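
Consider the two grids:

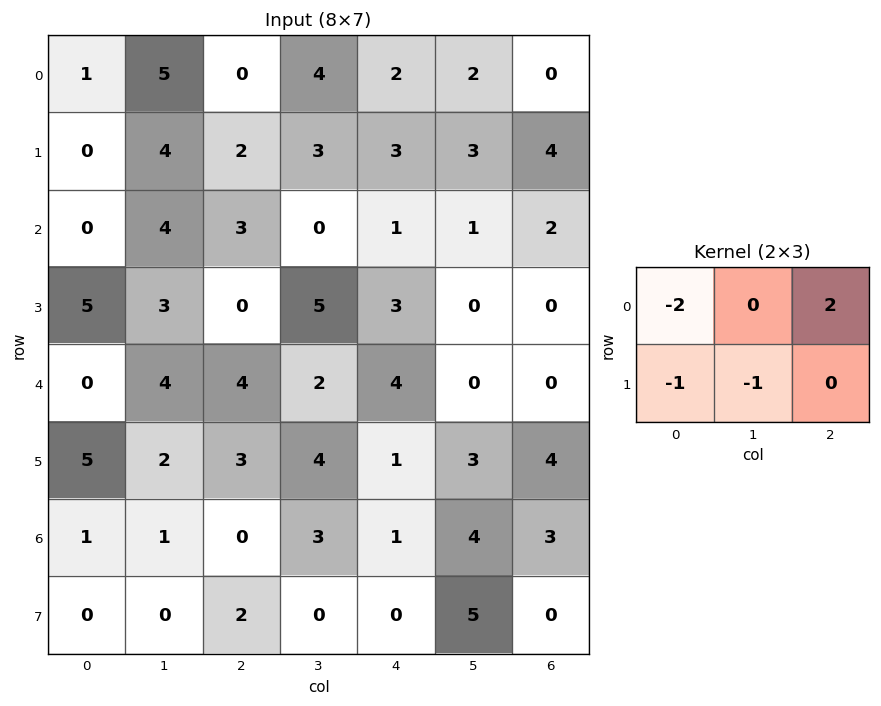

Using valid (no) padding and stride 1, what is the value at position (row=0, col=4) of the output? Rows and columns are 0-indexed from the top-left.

The receptive field on the input at this output position is [2 2 0 / 3 3 4]. Elementwise product with the kernel and sum: 2·-2 + 0·2 + 3·-1 + 3·-1.

-10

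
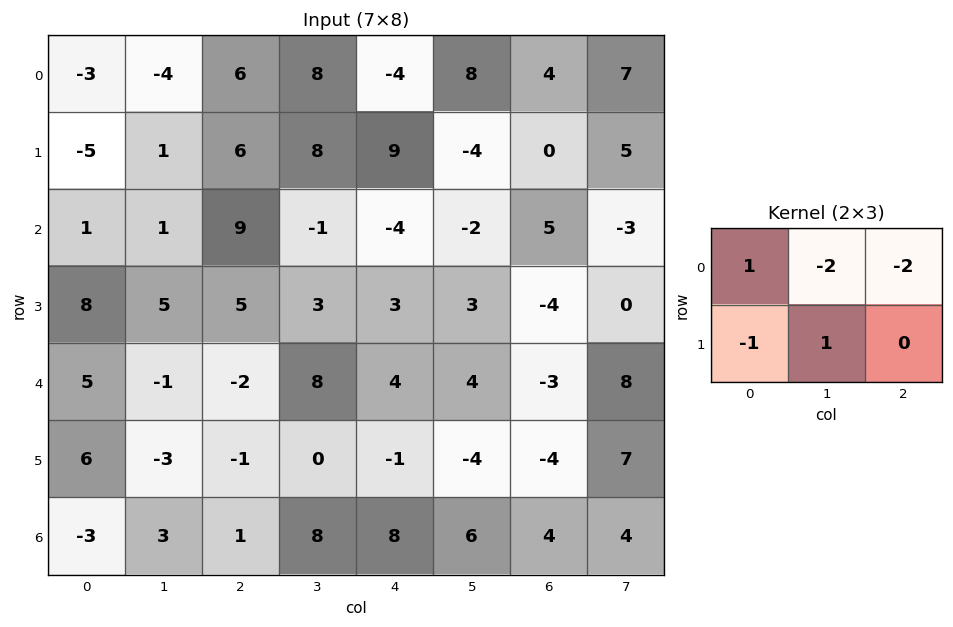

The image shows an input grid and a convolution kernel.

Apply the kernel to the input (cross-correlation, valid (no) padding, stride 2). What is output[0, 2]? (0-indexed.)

The receptive field on the input at this output position is [-4 8 4 / 9 -4 0]. Elementwise product with the kernel and sum: -4·1 + 8·-2 + 4·-2 + 9·-1 + -4·1.

-41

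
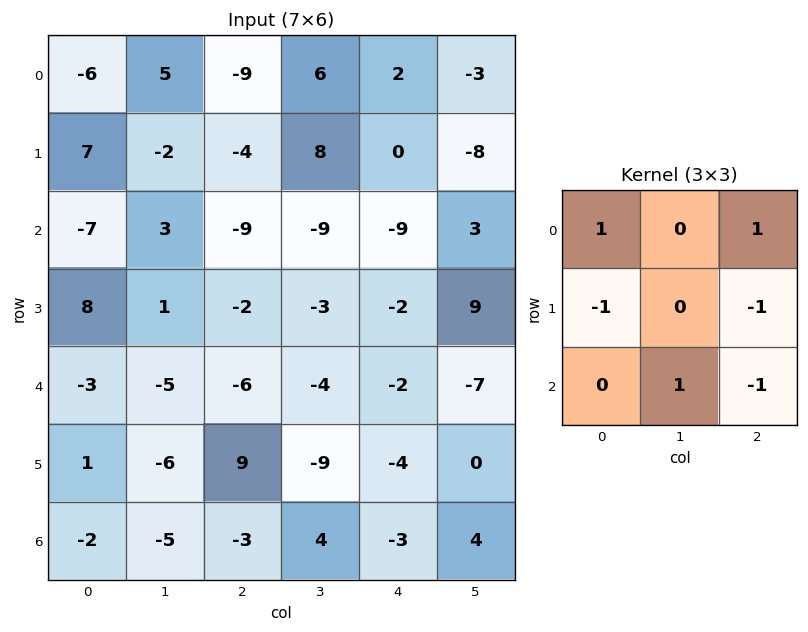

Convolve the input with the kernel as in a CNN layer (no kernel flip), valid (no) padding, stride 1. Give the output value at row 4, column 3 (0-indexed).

The receptive field on the input at this output position is [-4 -2 -7 / -9 -4 0 / 4 -3 4]. Elementwise product with the kernel and sum: -4·1 + -7·1 + -9·-1 + 0·-1 + -3·1 + 4·-1.

-9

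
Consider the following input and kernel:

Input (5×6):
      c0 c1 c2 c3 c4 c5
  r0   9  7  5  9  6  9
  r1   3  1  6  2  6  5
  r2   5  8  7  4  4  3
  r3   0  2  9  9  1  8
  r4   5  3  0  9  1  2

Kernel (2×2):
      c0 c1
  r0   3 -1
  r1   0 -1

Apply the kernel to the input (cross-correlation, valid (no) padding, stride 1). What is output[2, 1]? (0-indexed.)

The receptive field on the input at this output position is [8 7 / 2 9]. Elementwise product with the kernel and sum: 8·3 + 7·-1 + 9·-1.

8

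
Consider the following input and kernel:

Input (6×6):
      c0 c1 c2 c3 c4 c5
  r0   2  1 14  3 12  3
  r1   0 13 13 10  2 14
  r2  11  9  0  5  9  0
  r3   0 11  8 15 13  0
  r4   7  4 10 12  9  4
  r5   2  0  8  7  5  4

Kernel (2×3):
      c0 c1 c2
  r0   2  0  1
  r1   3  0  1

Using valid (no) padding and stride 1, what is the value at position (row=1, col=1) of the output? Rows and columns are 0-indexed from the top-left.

68

The receptive field on the input at this output position is [13 13 10 / 9 0 5]. Elementwise product with the kernel and sum: 13·2 + 10·1 + 9·3 + 5·1.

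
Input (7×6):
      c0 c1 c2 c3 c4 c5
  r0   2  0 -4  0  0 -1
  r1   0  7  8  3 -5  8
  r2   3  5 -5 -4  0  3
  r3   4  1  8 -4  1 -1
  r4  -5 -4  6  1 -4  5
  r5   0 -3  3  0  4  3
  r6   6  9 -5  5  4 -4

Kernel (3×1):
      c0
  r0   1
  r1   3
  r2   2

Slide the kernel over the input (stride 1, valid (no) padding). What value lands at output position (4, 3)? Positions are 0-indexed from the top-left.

11

The receptive field on the input at this output position is [1 / 0 / 5]. Elementwise product with the kernel and sum: 1·1 + 0·3 + 5·2.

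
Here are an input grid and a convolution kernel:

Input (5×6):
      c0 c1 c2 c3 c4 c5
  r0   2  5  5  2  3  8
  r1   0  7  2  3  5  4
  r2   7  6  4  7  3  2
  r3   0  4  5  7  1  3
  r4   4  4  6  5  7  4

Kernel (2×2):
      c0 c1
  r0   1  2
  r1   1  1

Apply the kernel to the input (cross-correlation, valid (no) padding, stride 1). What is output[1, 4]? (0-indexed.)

The receptive field on the input at this output position is [5 4 / 3 2]. Elementwise product with the kernel and sum: 5·1 + 4·2 + 3·1 + 2·1.

18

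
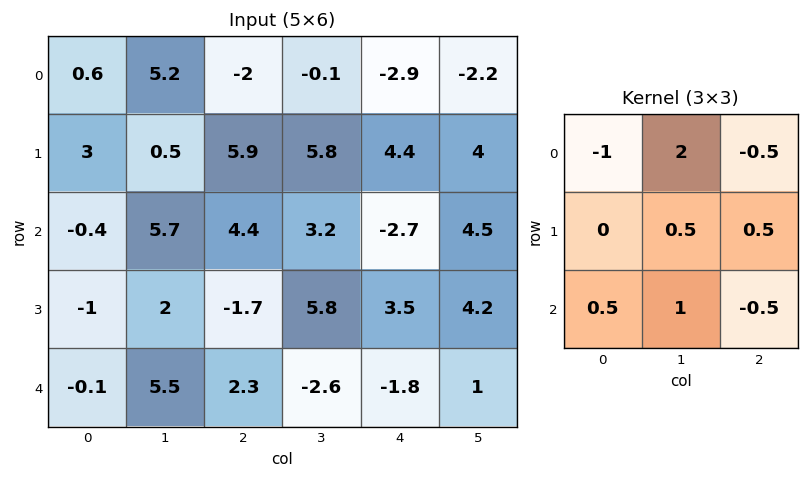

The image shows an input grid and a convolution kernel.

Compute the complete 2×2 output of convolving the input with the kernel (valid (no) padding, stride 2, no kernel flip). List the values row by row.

17.3 15.1
14.05 7.45

Output[0,0]: The receptive field on the input at this output position is [0.6 5.2 -2 / 3 0.5 5.9 / -0.4 5.7 4.4]. Elementwise product with the kernel and sum: 0.6·-1 + 5.2·2 + -2·-0.5 + 0.5·0.5 + 5.9·0.5 + -0.4·0.5 + 5.7·1 + 4.4·-0.5.
Output[0,1]: The receptive field on the input at this output position is [-2 -0.1 -2.9 / 5.9 5.8 4.4 / 4.4 3.2 -2.7]. Elementwise product with the kernel and sum: -2·-1 + -0.1·2 + -2.9·-0.5 + 5.8·0.5 + 4.4·0.5 + 4.4·0.5 + 3.2·1 + -2.7·-0.5.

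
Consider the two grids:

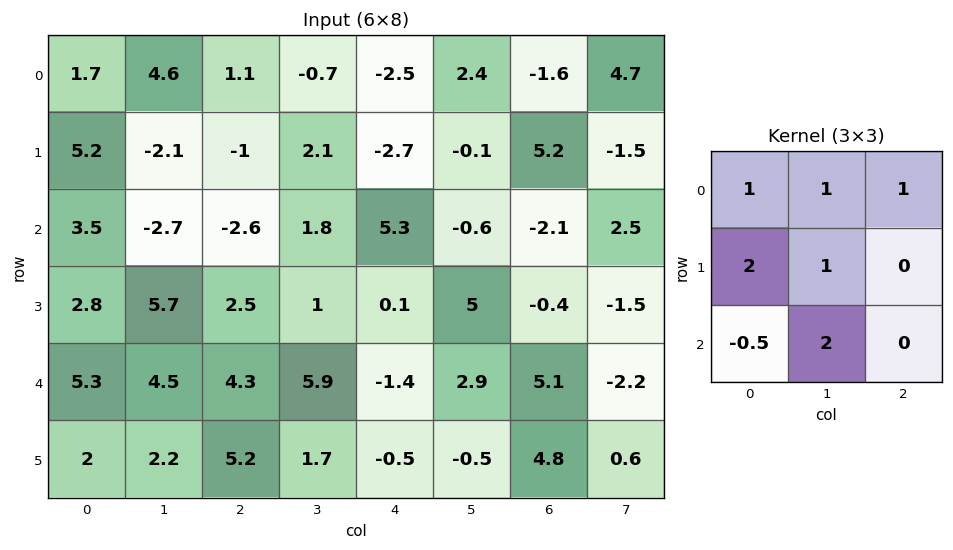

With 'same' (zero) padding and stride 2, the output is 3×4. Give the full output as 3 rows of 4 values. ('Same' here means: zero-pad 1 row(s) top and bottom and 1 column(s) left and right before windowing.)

12.1 9.35 -10.35 13.65
12.2 -6.85 7.9 -3
17.8 31.8 14.65 23.85

Output[0,0]: The receptive field on the zero-padded input at this output position is [0 0 0 / 0 1.7 4.6 / 0 5.2 -2.1]. Elementwise product with the kernel and sum: 0·1 + 0·1 + 0·1 + 0·2 + 1.7·1 + 0·-0.5 + 5.2·2.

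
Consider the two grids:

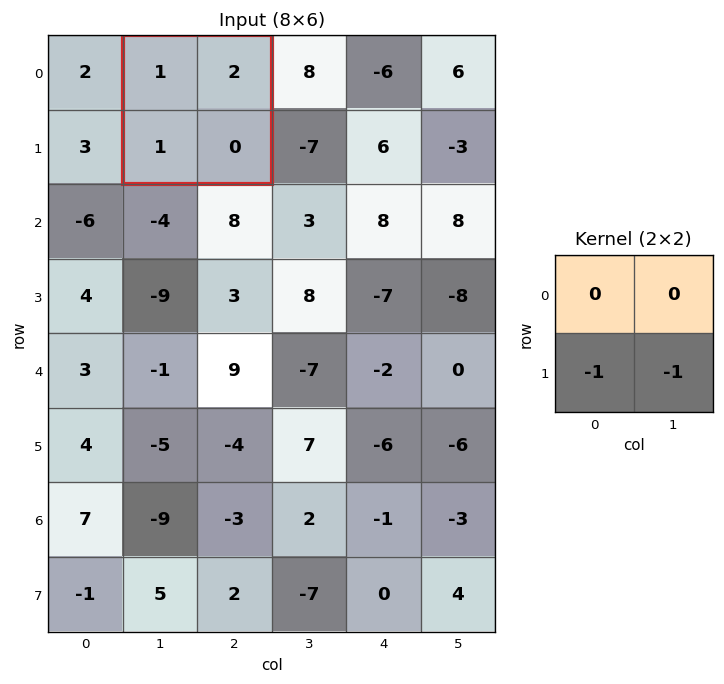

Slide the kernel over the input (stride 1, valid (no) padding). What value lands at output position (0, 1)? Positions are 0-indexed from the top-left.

-1

The receptive field on the input at this output position is [1 2 / 1 0]. Elementwise product with the kernel and sum: 1·-1 + 0·-1.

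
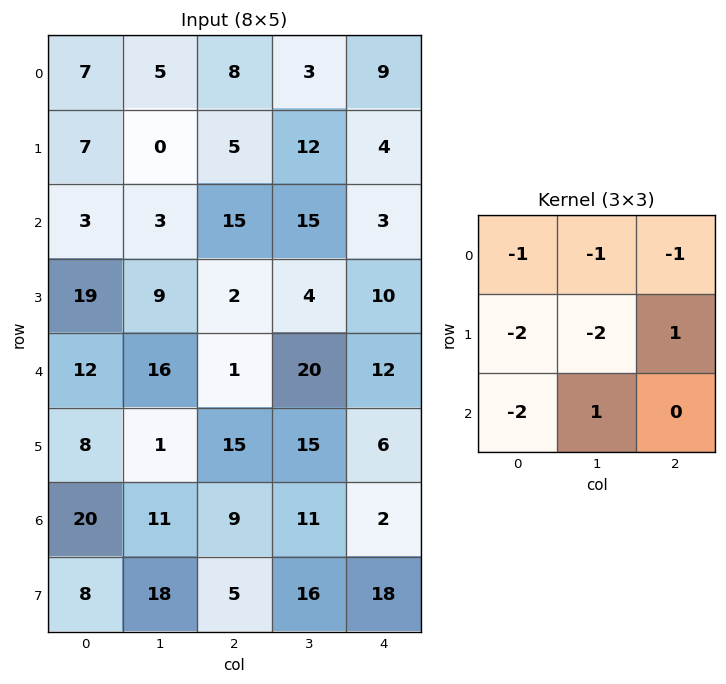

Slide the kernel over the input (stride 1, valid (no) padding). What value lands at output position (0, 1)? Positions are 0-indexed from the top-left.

The receptive field on the input at this output position is [5 8 3 / 0 5 12 / 3 15 15]. Elementwise product with the kernel and sum: 5·-1 + 8·-1 + 3·-1 + 0·-2 + 5·-2 + 12·1 + 3·-2 + 15·1.

-5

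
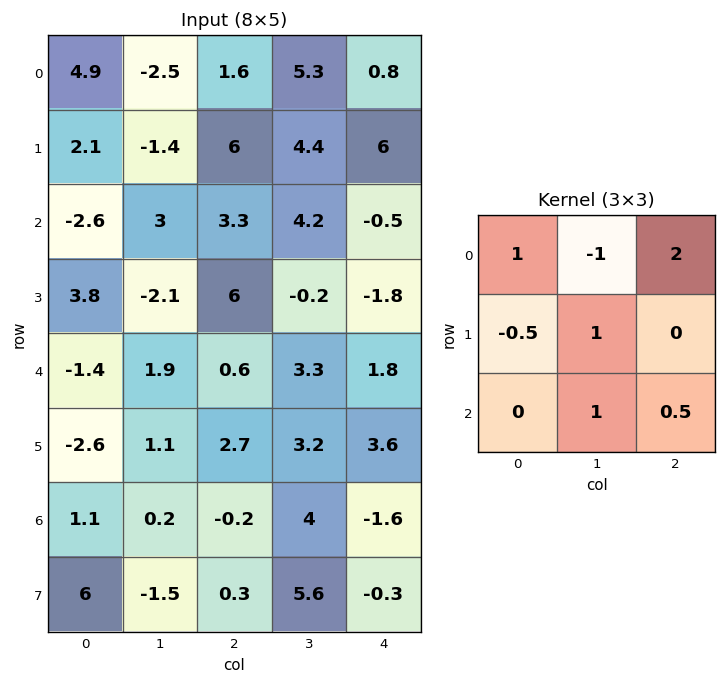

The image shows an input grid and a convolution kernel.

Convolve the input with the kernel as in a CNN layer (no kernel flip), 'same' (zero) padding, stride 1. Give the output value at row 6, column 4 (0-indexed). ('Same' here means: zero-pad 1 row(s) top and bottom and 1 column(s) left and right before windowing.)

The receptive field on the zero-padded input at this output position is [3.2 3.6 0 / 4 -1.6 0 / 5.6 -0.3 0]. Elementwise product with the kernel and sum: 3.2·1 + 3.6·-1 + 0·2 + 4·-0.5 + -1.6·1 + -0.3·1 + 0·0.5.

-4.3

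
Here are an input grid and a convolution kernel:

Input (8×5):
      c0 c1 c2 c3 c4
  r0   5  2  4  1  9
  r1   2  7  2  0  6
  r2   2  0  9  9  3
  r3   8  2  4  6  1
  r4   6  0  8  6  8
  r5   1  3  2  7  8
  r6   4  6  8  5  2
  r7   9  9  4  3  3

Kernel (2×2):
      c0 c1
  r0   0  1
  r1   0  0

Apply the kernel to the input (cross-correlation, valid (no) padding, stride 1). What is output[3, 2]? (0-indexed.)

6

The receptive field on the input at this output position is [4 6 / 8 6]. Elementwise product with the kernel and sum: 6·1.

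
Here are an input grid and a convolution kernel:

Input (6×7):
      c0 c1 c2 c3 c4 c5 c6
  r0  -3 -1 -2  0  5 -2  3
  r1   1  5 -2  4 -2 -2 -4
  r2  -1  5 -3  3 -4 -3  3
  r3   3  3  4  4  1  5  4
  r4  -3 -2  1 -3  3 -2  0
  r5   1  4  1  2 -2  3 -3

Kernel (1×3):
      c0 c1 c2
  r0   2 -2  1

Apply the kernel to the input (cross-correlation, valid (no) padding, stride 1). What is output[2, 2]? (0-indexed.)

-16

The receptive field on the input at this output position is [-3 3 -4]. Elementwise product with the kernel and sum: -3·2 + 3·-2 + -4·1.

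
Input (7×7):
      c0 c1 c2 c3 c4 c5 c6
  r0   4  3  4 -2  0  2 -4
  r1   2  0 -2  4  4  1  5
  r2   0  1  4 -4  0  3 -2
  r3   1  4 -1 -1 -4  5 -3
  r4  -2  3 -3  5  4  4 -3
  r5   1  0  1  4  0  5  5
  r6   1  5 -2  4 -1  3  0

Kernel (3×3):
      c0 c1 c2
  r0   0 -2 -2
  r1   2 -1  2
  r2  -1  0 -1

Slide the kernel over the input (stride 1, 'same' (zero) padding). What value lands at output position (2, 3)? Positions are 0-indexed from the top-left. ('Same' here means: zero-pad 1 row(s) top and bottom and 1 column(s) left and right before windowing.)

The receptive field on the zero-padded input at this output position is [-2 4 4 / 4 -4 0 / -1 -1 -4]. Elementwise product with the kernel and sum: 4·-2 + 4·-2 + 4·2 + -4·-1 + 0·2 + -1·-1 + -4·-1.

1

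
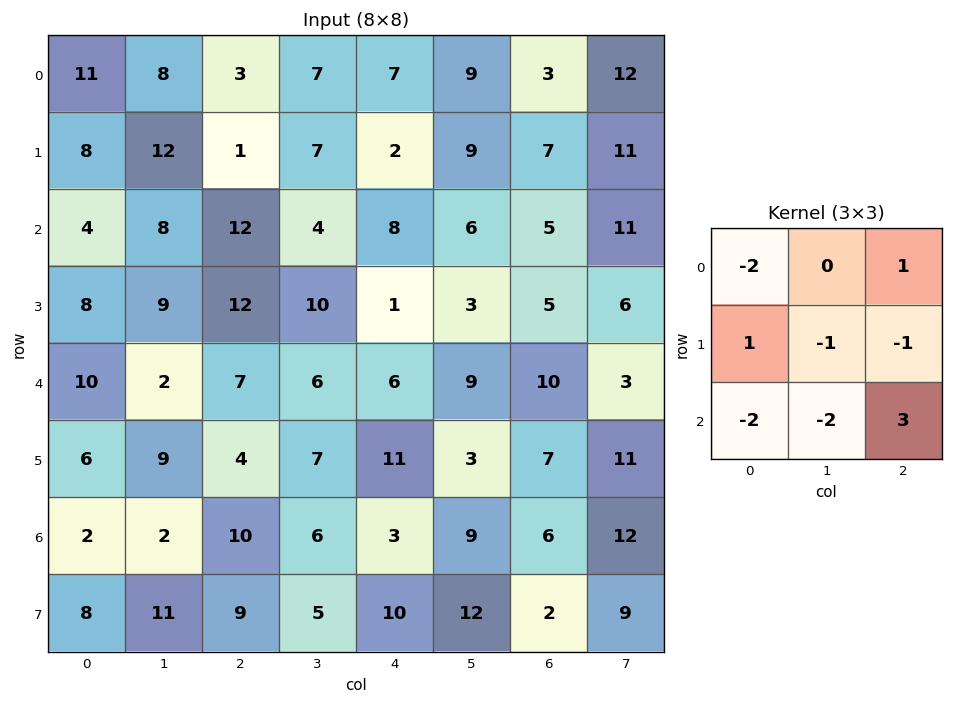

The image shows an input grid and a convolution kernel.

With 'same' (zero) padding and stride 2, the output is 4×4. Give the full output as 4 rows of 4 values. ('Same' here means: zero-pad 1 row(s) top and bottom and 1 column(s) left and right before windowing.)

1 -7 0 -5
11 -37 -28 -15
12 -24 -53 9
22 -50 -11 -5

Output[0,0]: The receptive field on the zero-padded input at this output position is [0 0 0 / 0 11 8 / 0 8 12]. Elementwise product with the kernel and sum: 0·-2 + 0·1 + 0·1 + 11·-1 + 8·-1 + 0·-2 + 8·-2 + 12·3.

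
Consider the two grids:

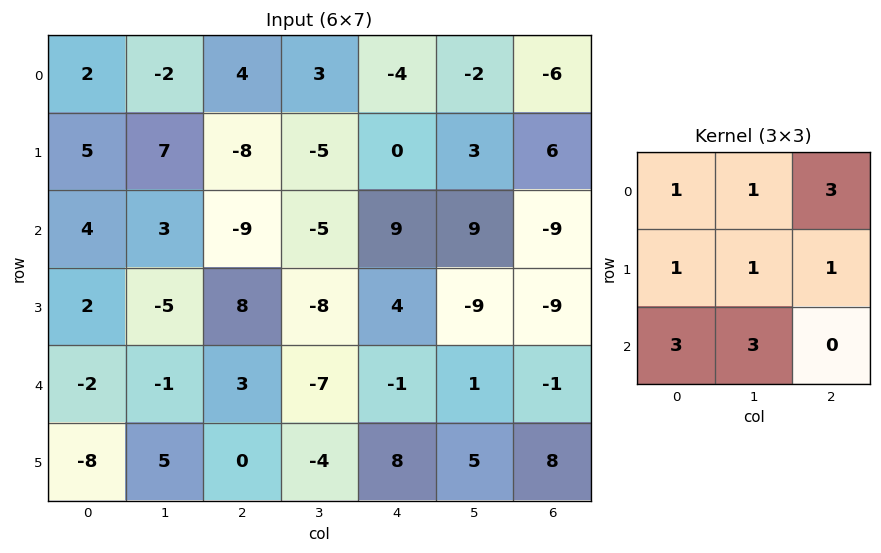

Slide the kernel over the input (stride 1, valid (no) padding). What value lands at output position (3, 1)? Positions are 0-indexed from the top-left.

-11

The receptive field on the input at this output position is [-5 8 -8 / -1 3 -7 / 5 0 -4]. Elementwise product with the kernel and sum: -5·1 + 8·1 + -8·3 + -1·1 + 3·1 + -7·1 + 5·3 + 0·3.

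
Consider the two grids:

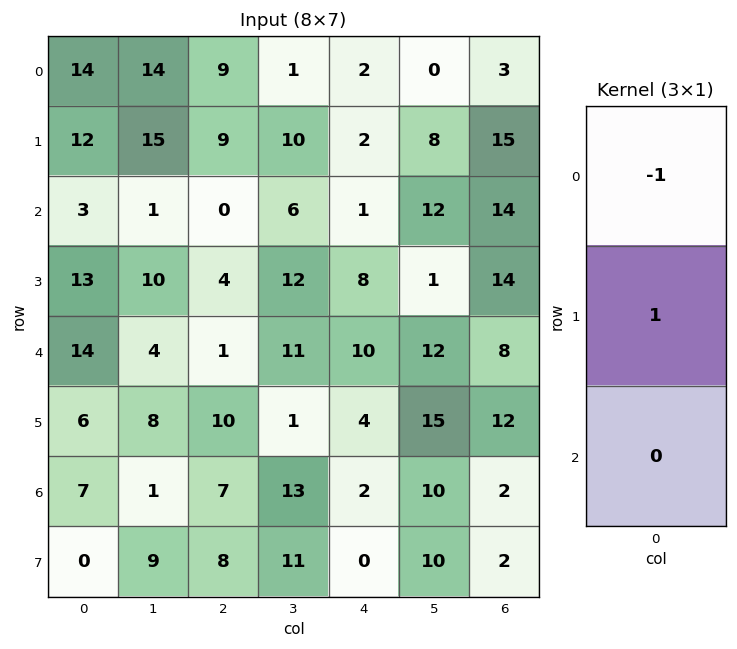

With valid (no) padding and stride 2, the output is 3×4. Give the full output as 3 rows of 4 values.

-2 0 0 12
10 4 7 0
-8 9 -6 4

Output[0,0]: The receptive field on the input at this output position is [14 / 12 / 3]. Elementwise product with the kernel and sum: 14·-1 + 12·1.
Output[0,1]: The receptive field on the input at this output position is [9 / 9 / 0]. Elementwise product with the kernel and sum: 9·-1 + 9·1.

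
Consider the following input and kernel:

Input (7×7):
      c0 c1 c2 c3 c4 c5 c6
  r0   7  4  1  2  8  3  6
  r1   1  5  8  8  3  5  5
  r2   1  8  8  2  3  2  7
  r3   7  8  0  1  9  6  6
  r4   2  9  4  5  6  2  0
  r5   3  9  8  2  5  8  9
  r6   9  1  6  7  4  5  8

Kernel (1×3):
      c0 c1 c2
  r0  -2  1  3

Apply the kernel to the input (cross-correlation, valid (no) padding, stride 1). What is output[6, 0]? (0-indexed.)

1

The receptive field on the input at this output position is [9 1 6]. Elementwise product with the kernel and sum: 9·-2 + 1·1 + 6·3.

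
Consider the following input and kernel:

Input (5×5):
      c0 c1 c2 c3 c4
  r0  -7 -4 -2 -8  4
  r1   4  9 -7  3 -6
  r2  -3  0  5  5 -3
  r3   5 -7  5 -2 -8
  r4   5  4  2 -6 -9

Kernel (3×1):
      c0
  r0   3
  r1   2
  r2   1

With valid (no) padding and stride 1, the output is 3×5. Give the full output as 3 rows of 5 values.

Output[0,0]: The receptive field on the input at this output position is [-7 / 4 / -3]. Elementwise product with the kernel and sum: -7·3 + 4·2 + -3·1.

-16 6 -15 -13 -3
11 20 -6 17 -32
6 -10 27 5 -34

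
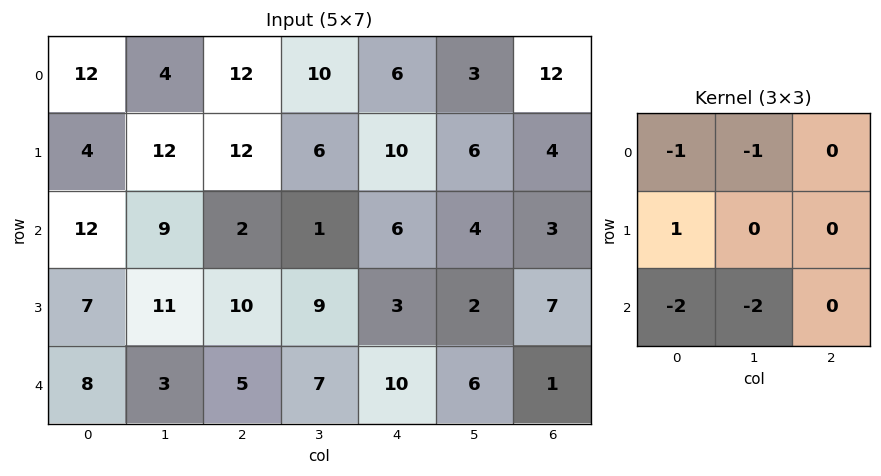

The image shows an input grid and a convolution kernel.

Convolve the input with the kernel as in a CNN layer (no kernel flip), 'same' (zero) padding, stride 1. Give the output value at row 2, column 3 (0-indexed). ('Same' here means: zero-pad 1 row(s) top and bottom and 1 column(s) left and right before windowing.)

-54

The receptive field on the zero-padded input at this output position is [12 6 10 / 2 1 6 / 10 9 3]. Elementwise product with the kernel and sum: 12·-1 + 6·-1 + 2·1 + 10·-2 + 9·-2.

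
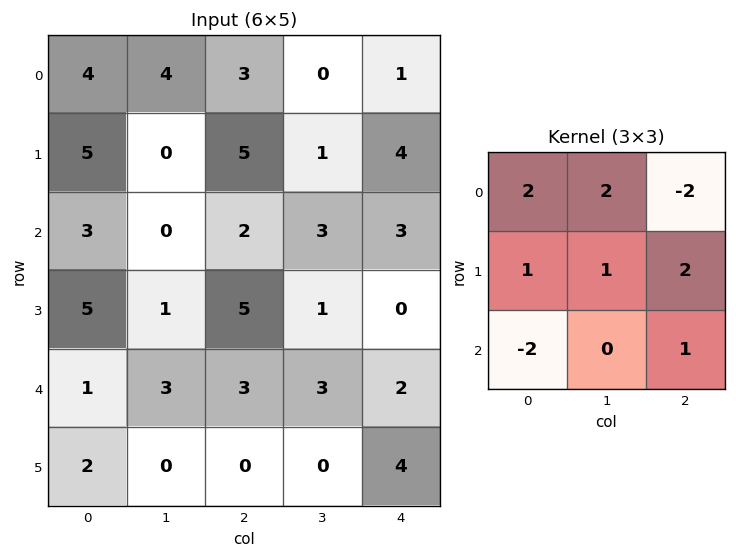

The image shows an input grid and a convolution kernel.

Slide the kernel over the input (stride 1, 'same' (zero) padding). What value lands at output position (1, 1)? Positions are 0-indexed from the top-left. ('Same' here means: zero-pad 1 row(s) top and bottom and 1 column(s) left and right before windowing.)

The receptive field on the zero-padded input at this output position is [4 4 3 / 5 0 5 / 3 0 2]. Elementwise product with the kernel and sum: 4·2 + 4·2 + 3·-2 + 5·1 + 0·1 + 5·2 + 3·-2 + 2·1.

21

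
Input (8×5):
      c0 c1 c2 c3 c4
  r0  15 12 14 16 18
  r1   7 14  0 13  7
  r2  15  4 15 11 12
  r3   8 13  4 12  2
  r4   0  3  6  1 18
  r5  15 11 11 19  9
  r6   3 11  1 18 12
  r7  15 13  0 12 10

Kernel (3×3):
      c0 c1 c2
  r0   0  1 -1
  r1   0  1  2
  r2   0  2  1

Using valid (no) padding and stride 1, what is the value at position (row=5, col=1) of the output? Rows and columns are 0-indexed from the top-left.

The receptive field on the input at this output position is [11 11 19 / 11 1 18 / 13 0 12]. Elementwise product with the kernel and sum: 11·1 + 19·-1 + 1·1 + 18·2 + 0·2 + 12·1.

41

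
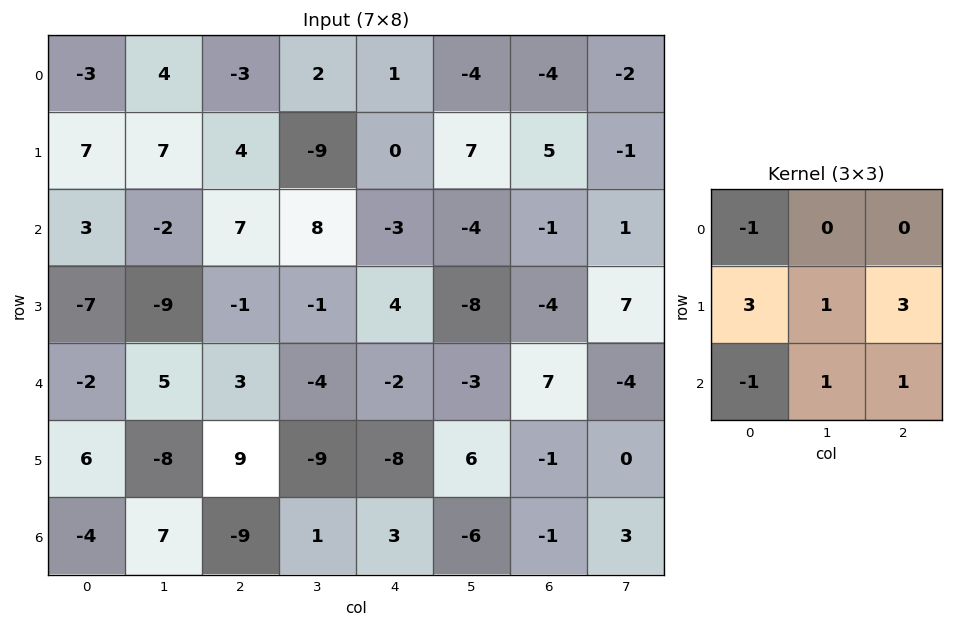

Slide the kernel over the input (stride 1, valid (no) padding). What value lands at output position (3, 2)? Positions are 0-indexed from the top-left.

The receptive field on the input at this output position is [-1 -1 4 / 3 -4 -2 / 9 -9 -8]. Elementwise product with the kernel and sum: -1·-1 + 3·3 + -4·1 + -2·3 + 9·-1 + -9·1 + -8·1.

-26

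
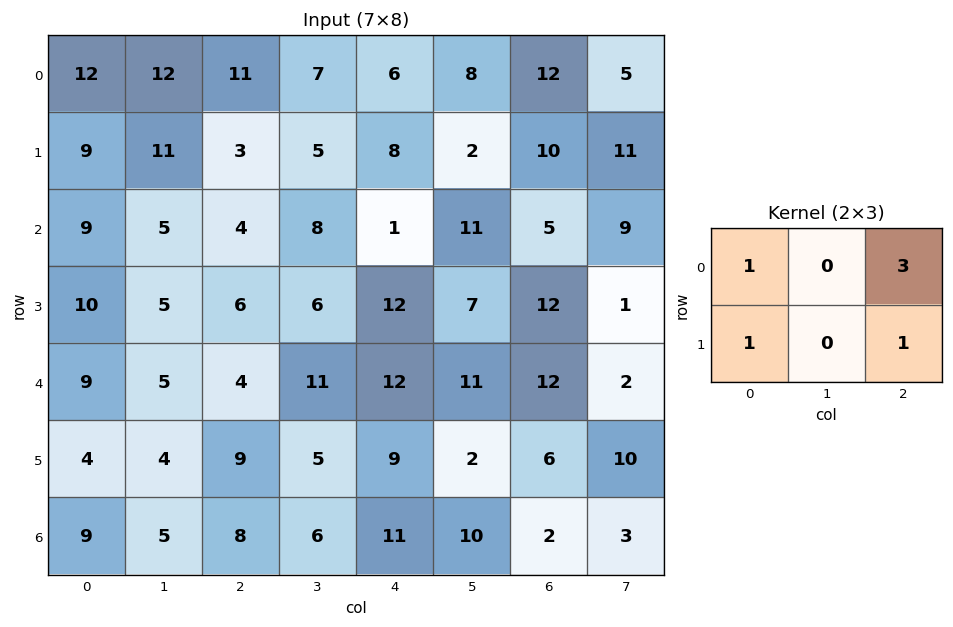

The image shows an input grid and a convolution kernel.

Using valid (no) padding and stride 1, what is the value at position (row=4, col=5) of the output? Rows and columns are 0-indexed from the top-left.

The receptive field on the input at this output position is [11 12 2 / 2 6 10]. Elementwise product with the kernel and sum: 11·1 + 2·3 + 2·1 + 10·1.

29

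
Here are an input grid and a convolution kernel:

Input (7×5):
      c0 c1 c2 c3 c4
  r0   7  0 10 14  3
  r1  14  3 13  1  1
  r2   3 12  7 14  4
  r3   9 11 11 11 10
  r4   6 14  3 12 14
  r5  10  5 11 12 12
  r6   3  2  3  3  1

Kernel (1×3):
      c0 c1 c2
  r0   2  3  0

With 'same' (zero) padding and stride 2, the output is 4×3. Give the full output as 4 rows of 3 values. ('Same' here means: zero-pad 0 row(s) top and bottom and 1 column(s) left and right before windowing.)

21 30 37
9 45 40
18 37 66
9 13 9

Output[0,0]: The receptive field on the zero-padded input at this output position is [0 7 0]. Elementwise product with the kernel and sum: 0·2 + 7·3.
Output[0,1]: The receptive field on the zero-padded input at this output position is [0 10 14]. Elementwise product with the kernel and sum: 0·2 + 10·3.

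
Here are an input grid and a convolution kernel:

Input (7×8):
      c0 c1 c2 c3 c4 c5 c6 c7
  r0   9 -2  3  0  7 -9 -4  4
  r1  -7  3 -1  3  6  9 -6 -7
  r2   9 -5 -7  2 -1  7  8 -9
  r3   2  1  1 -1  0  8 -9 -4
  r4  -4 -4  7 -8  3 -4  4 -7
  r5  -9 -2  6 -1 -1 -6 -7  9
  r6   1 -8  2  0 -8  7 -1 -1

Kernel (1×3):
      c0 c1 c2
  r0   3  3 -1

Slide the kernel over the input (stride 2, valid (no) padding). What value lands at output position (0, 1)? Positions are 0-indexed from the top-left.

The receptive field on the input at this output position is [3 0 7]. Elementwise product with the kernel and sum: 3·3 + 0·3 + 7·-1.

2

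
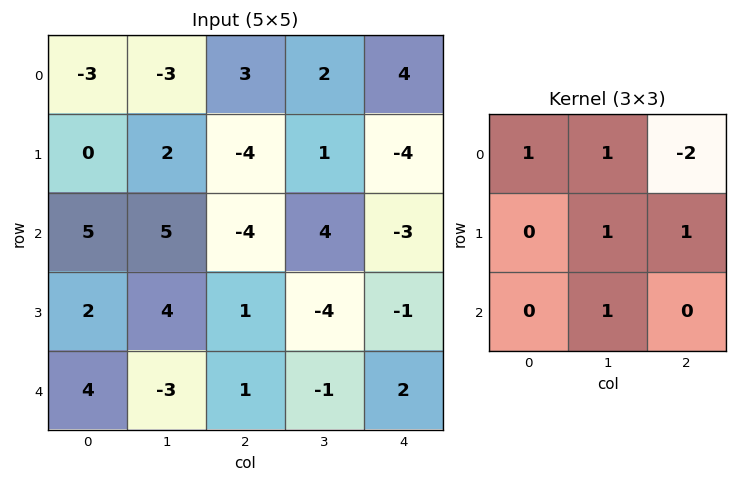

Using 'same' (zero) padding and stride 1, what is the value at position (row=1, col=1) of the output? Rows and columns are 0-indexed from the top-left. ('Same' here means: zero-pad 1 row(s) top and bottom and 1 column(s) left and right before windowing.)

-9

The receptive field on the zero-padded input at this output position is [-3 -3 3 / 0 2 -4 / 5 5 -4]. Elementwise product with the kernel and sum: -3·1 + -3·1 + 3·-2 + 2·1 + -4·1 + 5·1.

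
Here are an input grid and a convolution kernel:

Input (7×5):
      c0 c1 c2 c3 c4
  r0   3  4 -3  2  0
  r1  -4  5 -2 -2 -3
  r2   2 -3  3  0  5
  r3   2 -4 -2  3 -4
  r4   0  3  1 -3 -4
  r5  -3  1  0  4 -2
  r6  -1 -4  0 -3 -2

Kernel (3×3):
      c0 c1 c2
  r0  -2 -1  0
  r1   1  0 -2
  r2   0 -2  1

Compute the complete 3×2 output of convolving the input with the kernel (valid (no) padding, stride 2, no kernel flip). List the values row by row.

Output[0,0]: The receptive field on the input at this output position is [3 4 -3 / -4 5 -2 / 2 -3 3]. Elementwise product with the kernel and sum: 3·-2 + 4·-1 + -4·1 + -2·-2 + -3·-2 + 3·1.
Output[0,1]: The receptive field on the input at this output position is [-3 2 0 / -2 -2 -3 / 3 0 5]. Elementwise product with the kernel and sum: -3·-2 + 2·-1 + -2·1 + -3·-2 + 0·-2 + 5·1.

-1 13
0 2
2 9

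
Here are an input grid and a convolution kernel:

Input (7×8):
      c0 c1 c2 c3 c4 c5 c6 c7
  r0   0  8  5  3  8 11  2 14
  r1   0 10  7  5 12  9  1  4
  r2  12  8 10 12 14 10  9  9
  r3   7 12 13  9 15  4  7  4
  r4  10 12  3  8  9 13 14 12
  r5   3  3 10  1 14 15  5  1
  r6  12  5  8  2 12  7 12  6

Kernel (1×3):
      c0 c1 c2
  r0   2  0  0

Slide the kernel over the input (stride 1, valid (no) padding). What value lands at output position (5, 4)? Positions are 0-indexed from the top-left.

28

The receptive field on the input at this output position is [14 15 5]. Elementwise product with the kernel and sum: 14·2.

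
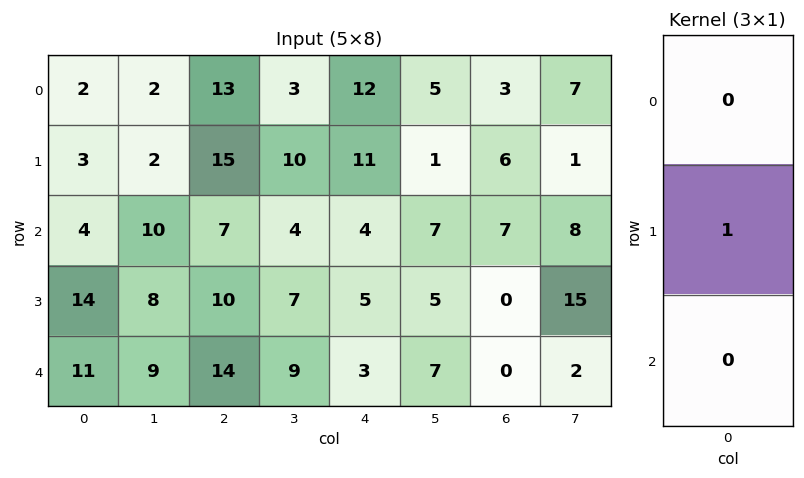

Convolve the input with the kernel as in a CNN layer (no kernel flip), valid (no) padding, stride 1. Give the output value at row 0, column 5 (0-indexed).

The receptive field on the input at this output position is [5 / 1 / 7]. Elementwise product with the kernel and sum: 1·1.

1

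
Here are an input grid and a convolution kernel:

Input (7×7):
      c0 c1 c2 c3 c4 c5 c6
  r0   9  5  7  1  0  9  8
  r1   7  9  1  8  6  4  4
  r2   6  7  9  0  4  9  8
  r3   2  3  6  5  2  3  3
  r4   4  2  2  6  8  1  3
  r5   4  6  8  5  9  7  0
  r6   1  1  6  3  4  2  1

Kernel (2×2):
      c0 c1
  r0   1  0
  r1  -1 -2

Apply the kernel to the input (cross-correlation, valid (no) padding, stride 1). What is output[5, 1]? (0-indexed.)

-7

The receptive field on the input at this output position is [6 8 / 1 6]. Elementwise product with the kernel and sum: 6·1 + 1·-1 + 6·-2.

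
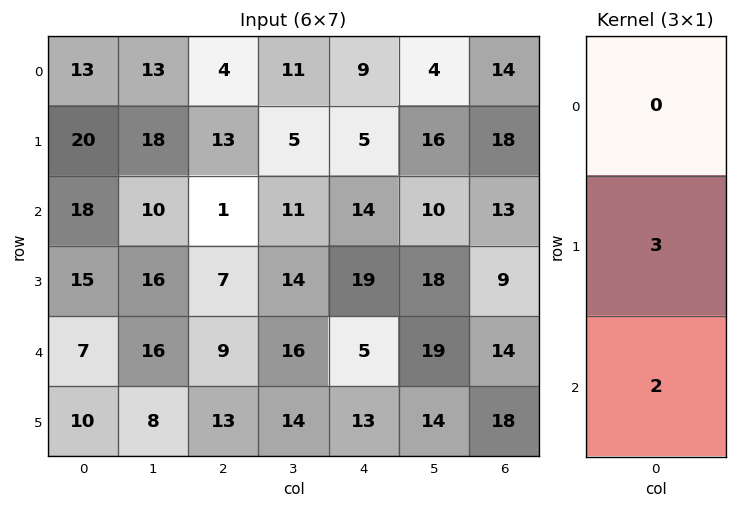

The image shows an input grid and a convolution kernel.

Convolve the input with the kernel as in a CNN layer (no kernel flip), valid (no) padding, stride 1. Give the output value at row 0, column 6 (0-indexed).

The receptive field on the input at this output position is [14 / 18 / 13]. Elementwise product with the kernel and sum: 18·3 + 13·2.

80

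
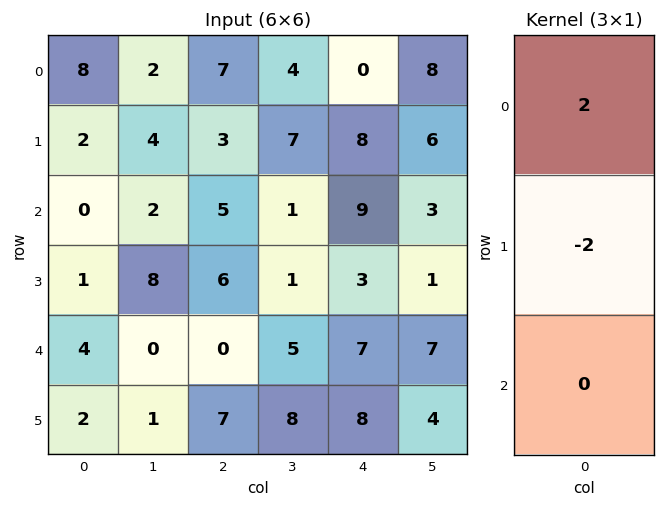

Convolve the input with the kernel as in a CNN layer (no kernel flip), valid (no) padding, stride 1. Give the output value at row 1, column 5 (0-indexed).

The receptive field on the input at this output position is [6 / 3 / 1]. Elementwise product with the kernel and sum: 6·2 + 3·-2.

6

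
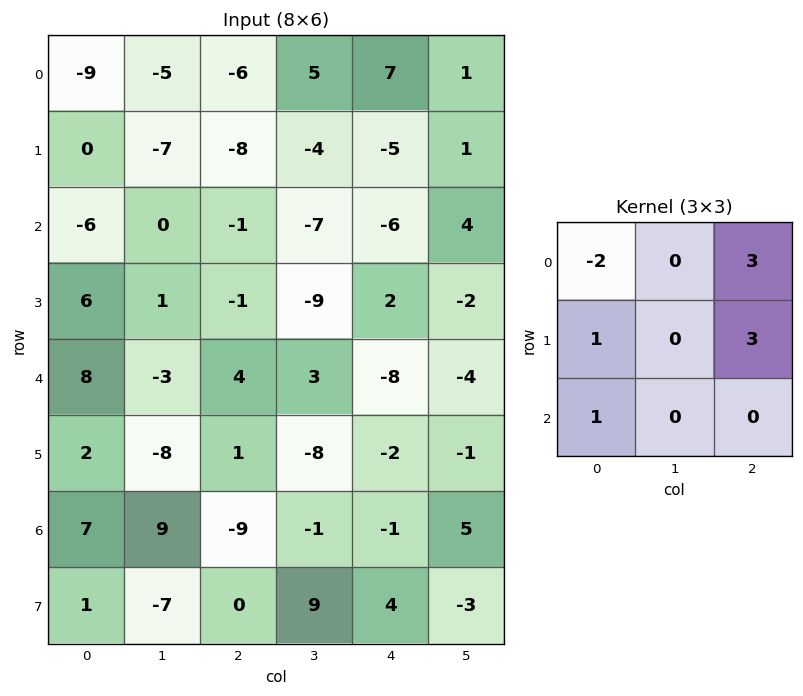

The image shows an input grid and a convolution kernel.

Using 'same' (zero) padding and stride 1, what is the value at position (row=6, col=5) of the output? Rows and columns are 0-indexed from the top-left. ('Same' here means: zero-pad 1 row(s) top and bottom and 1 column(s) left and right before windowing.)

The receptive field on the zero-padded input at this output position is [-2 -1 0 / -1 5 0 / 4 -3 0]. Elementwise product with the kernel and sum: -2·-2 + 0·3 + -1·1 + 0·3 + 4·1.

7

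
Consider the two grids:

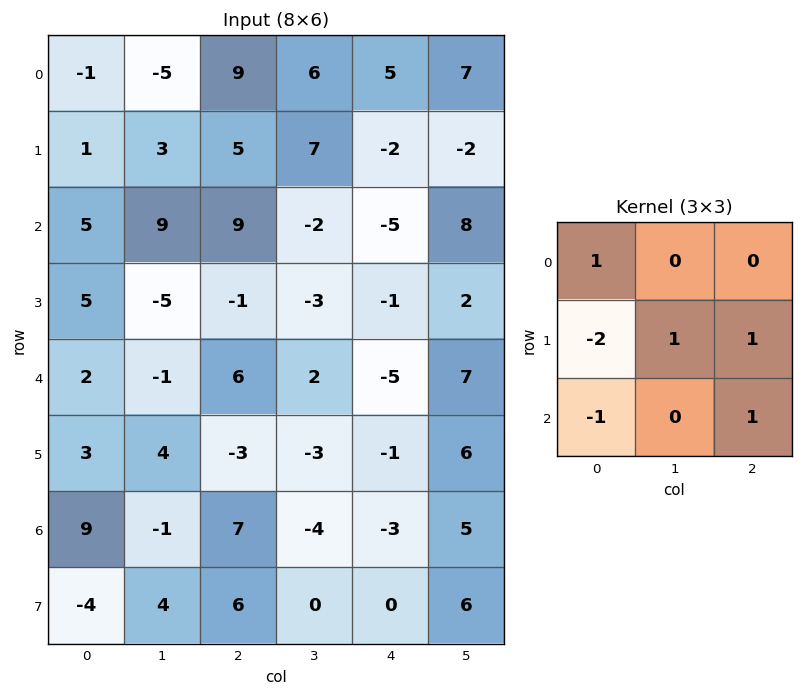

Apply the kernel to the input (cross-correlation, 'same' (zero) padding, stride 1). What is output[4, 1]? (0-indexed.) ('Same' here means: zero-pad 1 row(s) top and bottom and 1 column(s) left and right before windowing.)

The receptive field on the zero-padded input at this output position is [5 -5 -1 / 2 -1 6 / 3 4 -3]. Elementwise product with the kernel and sum: 5·1 + 2·-2 + -1·1 + 6·1 + 3·-1 + -3·1.

0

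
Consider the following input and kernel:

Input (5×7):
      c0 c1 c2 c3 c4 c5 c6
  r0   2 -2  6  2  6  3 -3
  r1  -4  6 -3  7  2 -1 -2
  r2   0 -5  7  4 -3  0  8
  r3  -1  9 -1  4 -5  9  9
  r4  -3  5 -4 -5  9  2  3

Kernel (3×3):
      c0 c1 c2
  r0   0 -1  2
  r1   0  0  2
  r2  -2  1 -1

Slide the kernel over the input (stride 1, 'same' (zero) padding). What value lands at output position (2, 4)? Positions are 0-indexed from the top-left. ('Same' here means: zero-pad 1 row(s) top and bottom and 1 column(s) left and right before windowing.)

-26

The receptive field on the zero-padded input at this output position is [7 2 -1 / 4 -3 0 / 4 -5 9]. Elementwise product with the kernel and sum: 2·-1 + -1·2 + 0·2 + 4·-2 + -5·1 + 9·-1.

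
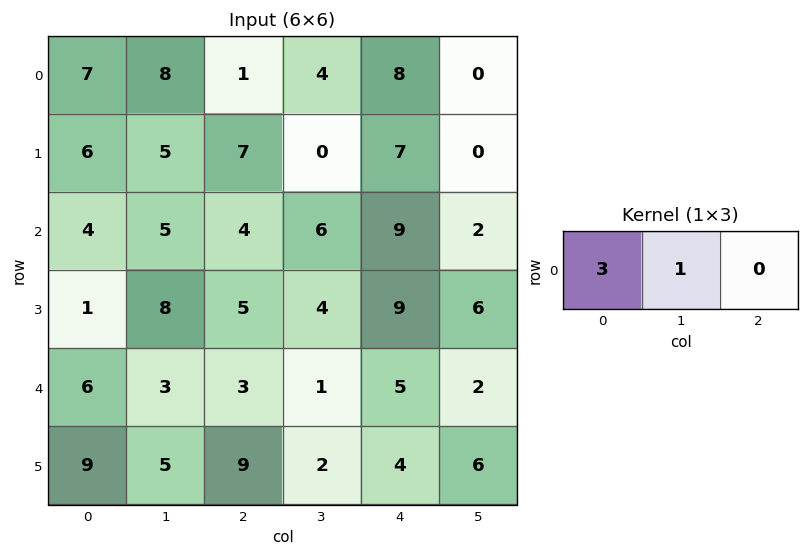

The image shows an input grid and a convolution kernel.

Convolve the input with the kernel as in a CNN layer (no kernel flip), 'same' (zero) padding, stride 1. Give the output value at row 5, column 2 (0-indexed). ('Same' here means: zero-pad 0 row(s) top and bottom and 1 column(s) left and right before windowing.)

24

The receptive field on the zero-padded input at this output position is [5 9 2]. Elementwise product with the kernel and sum: 5·3 + 9·1.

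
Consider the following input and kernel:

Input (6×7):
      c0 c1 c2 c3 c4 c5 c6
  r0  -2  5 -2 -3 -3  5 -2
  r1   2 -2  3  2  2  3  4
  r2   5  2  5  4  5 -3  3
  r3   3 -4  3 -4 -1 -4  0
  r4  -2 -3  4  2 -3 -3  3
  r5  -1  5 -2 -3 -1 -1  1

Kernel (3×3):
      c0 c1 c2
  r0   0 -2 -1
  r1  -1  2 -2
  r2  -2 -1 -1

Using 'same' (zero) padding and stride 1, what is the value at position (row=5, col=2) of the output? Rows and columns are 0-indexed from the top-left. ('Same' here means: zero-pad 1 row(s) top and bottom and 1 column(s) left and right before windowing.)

The receptive field on the zero-padded input at this output position is [-3 4 2 / 5 -2 -3 / 0 0 0]. Elementwise product with the kernel and sum: 4·-2 + 2·-1 + 5·-1 + -2·2 + -3·-2 + 0·-2 + 0·-1 + 0·-1.

-13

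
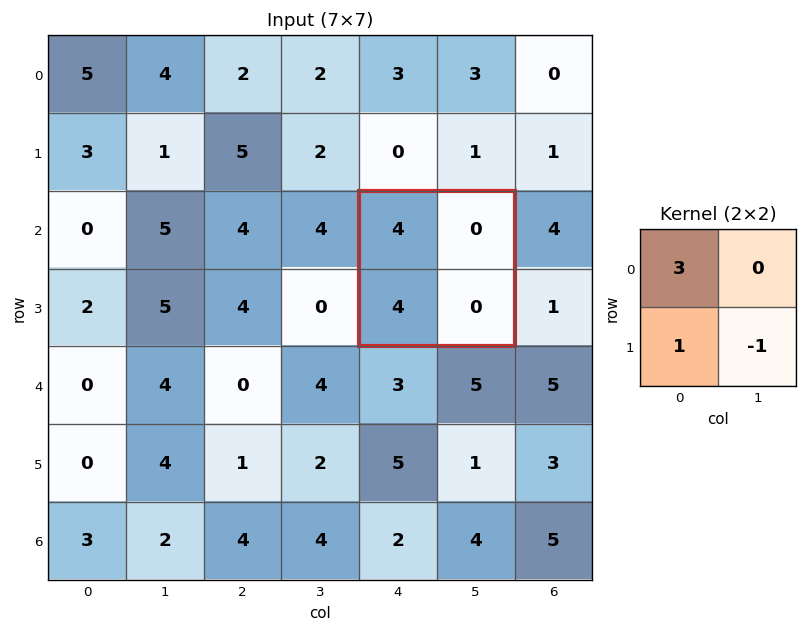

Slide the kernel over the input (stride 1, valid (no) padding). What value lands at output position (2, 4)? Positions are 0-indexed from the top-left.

16

The receptive field on the input at this output position is [4 0 / 4 0]. Elementwise product with the kernel and sum: 4·3 + 4·1 + 0·-1.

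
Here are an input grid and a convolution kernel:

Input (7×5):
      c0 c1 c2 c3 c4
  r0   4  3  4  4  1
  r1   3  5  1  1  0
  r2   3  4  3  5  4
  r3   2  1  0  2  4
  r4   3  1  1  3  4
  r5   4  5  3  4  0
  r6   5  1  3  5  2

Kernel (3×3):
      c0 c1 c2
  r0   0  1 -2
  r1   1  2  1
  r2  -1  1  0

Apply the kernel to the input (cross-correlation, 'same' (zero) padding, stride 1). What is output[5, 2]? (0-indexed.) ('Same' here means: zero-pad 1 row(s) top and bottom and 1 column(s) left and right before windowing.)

The receptive field on the zero-padded input at this output position is [1 1 3 / 5 3 4 / 1 3 5]. Elementwise product with the kernel and sum: 1·1 + 3·-2 + 5·1 + 3·2 + 4·1 + 1·-1 + 3·1.

12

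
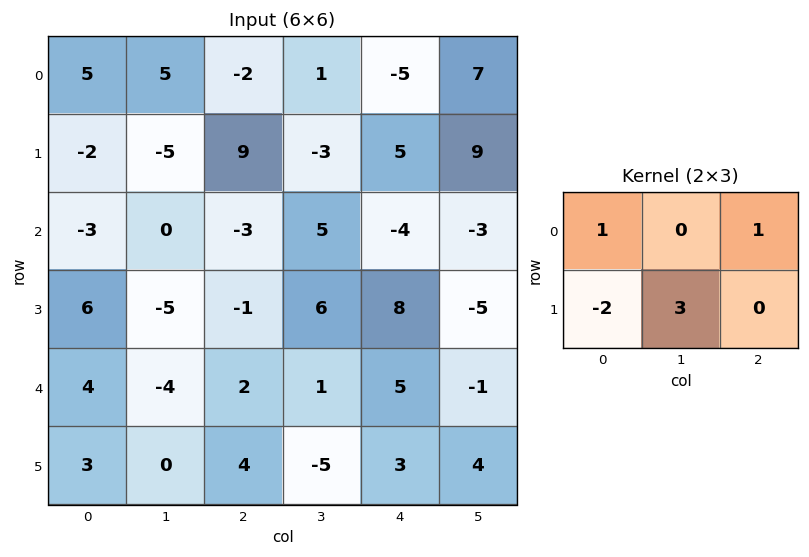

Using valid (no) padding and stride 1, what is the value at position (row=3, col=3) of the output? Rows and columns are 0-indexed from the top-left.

14

The receptive field on the input at this output position is [6 8 -5 / 1 5 -1]. Elementwise product with the kernel and sum: 6·1 + -5·1 + 1·-2 + 5·3.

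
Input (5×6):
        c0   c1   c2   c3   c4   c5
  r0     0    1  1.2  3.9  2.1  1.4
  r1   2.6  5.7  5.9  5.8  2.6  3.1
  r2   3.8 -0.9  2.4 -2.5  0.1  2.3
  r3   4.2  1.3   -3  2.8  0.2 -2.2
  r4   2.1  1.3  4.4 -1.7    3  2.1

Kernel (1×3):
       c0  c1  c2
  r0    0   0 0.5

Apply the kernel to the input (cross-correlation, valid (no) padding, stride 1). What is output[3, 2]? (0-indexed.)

The receptive field on the input at this output position is [-3 2.8 0.2]. Elementwise product with the kernel and sum: 0.2·0.5.

0.1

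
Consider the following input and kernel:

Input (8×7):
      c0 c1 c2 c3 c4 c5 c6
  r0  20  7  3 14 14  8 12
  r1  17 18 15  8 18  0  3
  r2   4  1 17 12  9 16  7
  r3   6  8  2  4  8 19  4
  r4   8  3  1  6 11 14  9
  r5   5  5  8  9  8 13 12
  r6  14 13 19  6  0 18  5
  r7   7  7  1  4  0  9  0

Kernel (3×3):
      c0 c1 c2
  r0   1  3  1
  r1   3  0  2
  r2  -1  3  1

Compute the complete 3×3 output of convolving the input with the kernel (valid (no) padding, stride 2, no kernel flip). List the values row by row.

141 168 156
48 112 136
93 69 169

Output[0,0]: The receptive field on the input at this output position is [20 7 3 / 17 18 15 / 4 1 17]. Elementwise product with the kernel and sum: 20·1 + 7·3 + 3·1 + 17·3 + 15·2 + 4·-1 + 1·3 + 17·1.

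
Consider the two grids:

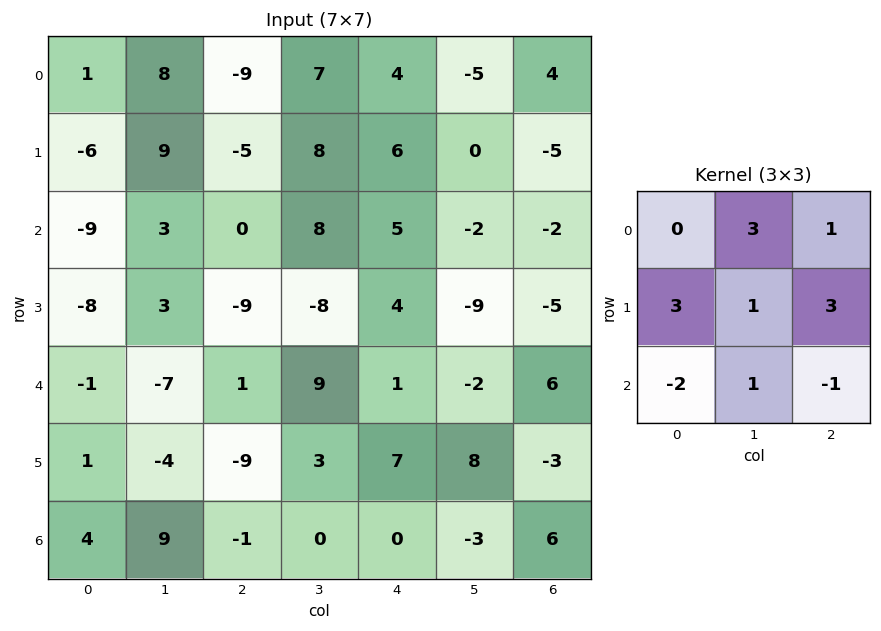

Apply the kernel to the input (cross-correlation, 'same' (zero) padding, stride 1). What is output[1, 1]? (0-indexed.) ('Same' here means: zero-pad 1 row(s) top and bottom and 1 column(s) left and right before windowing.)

The receptive field on the zero-padded input at this output position is [1 8 -9 / -6 9 -5 / -9 3 0]. Elementwise product with the kernel and sum: 8·3 + -9·1 + -6·3 + 9·1 + -5·3 + -9·-2 + 3·1 + 0·-1.

12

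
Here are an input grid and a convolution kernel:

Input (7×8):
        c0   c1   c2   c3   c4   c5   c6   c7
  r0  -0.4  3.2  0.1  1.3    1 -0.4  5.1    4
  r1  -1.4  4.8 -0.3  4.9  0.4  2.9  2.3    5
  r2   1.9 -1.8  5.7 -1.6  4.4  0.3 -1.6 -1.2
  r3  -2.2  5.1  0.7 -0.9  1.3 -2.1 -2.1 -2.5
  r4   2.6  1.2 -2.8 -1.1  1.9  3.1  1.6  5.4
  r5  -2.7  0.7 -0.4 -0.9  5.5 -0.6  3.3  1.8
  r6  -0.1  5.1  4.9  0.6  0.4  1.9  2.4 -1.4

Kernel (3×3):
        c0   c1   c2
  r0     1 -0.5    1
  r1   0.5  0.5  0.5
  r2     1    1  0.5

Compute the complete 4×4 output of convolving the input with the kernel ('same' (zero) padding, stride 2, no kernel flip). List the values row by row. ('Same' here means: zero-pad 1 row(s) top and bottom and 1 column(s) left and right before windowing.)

Output[0,0]: The receptive field on the zero-padded input at this output position is [0 0 0 / 0 -0.4 3.2 / 0 -1.4 4.8]. Elementwise product with the kernel and sum: 0·1 + 0·-0.5 + 0·1 + 0·0.5 + -0.4·0.5 + 3.2·0.5 + 0·1 + -1.4·1 + 4.8·0.5.
Output[0,1]: The receptive field on the zero-padded input at this output position is [0 0 0 / 3.2 0.1 1.3 / 4.8 -0.3 4.9]. Elementwise product with the kernel and sum: 0·1 + 0·-0.5 + 0·1 + 3.2·0.5 + 0.1·0.5 + 1.3·0.5 + 4.8·1 + -0.3·1 + 4.9·0.5.

2.4 9.25 7.7 12.05
5.9 16.35 8.5 0.05
5.75 2.35 2.6 5.1
4.55 5.3 -2.8 1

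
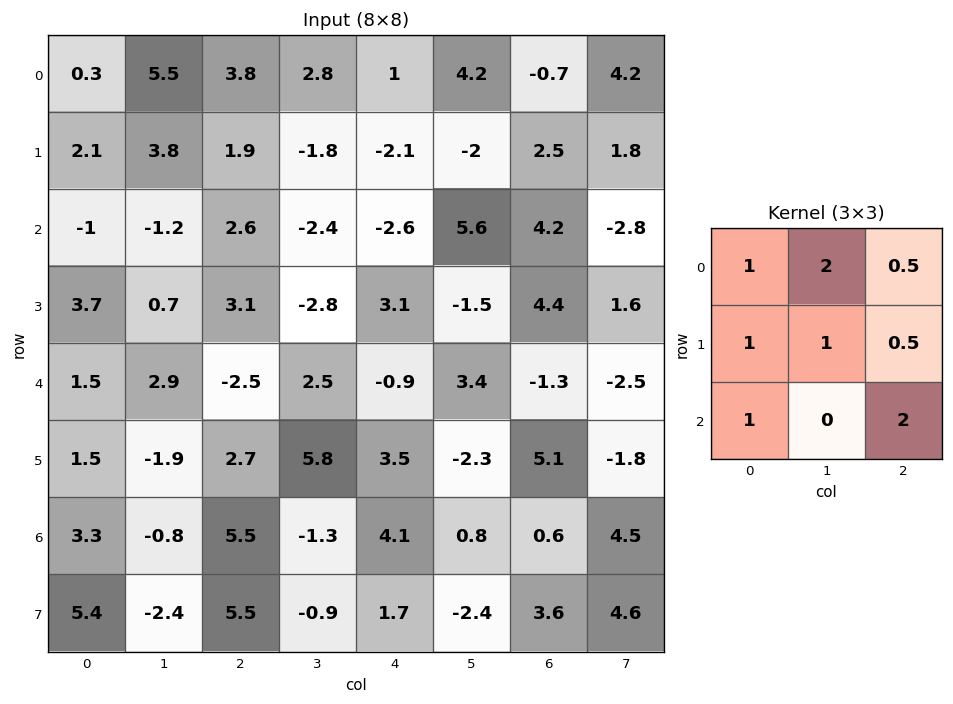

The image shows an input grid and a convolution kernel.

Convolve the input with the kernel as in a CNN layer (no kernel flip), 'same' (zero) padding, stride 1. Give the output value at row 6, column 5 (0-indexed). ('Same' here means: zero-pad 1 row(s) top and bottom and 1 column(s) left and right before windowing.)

15.55

The receptive field on the zero-padded input at this output position is [3.5 -2.3 5.1 / 4.1 0.8 0.6 / 1.7 -2.4 3.6]. Elementwise product with the kernel and sum: 3.5·1 + -2.3·2 + 5.1·0.5 + 4.1·1 + 0.8·1 + 0.6·0.5 + 1.7·1 + 3.6·2.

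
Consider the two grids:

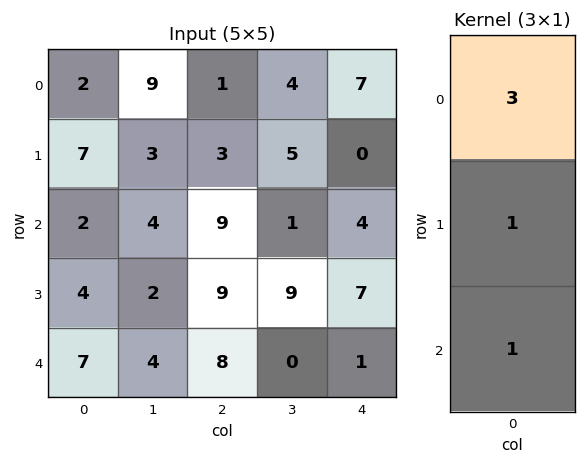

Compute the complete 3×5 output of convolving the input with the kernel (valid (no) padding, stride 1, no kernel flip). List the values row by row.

Output[0,0]: The receptive field on the input at this output position is [2 / 7 / 2]. Elementwise product with the kernel and sum: 2·3 + 7·1 + 2·1.

15 34 15 18 25
27 15 27 25 11
17 18 44 12 20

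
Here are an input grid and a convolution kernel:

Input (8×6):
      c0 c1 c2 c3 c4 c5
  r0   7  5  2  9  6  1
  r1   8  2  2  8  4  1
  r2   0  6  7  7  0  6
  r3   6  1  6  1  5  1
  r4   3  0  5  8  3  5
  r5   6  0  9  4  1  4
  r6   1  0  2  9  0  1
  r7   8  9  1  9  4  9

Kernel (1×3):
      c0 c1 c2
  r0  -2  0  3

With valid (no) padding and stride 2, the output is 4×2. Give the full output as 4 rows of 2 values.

Output[0,0]: The receptive field on the input at this output position is [7 5 2]. Elementwise product with the kernel and sum: 7·-2 + 2·3.
Output[0,1]: The receptive field on the input at this output position is [2 9 6]. Elementwise product with the kernel and sum: 2·-2 + 6·3.

-8 14
21 -14
9 -1
4 -4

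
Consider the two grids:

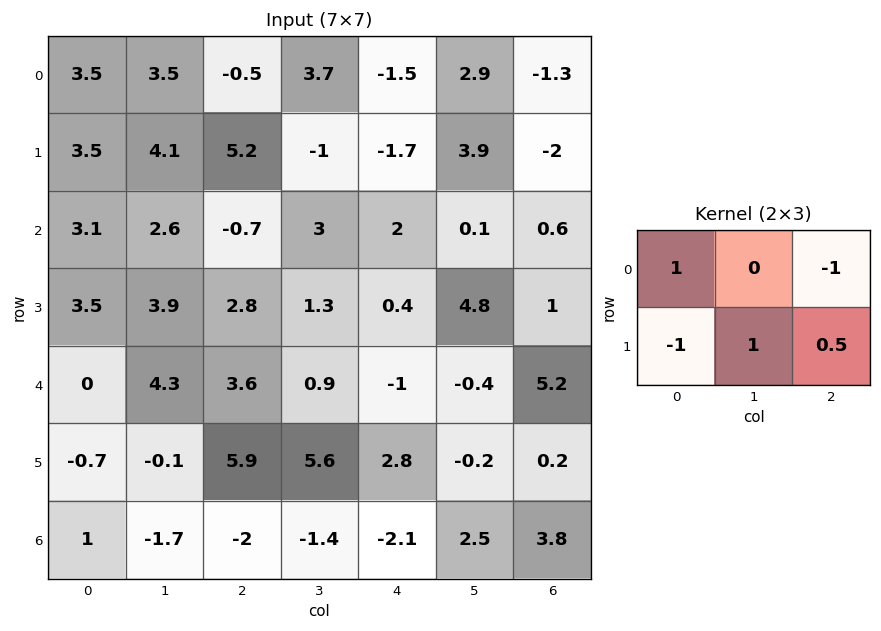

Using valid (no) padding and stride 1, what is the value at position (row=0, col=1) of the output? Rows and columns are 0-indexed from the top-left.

0.4

The receptive field on the input at this output position is [3.5 -0.5 3.7 / 4.1 5.2 -1]. Elementwise product with the kernel and sum: 3.5·1 + 3.7·-1 + 4.1·-1 + 5.2·1 + -1·0.5.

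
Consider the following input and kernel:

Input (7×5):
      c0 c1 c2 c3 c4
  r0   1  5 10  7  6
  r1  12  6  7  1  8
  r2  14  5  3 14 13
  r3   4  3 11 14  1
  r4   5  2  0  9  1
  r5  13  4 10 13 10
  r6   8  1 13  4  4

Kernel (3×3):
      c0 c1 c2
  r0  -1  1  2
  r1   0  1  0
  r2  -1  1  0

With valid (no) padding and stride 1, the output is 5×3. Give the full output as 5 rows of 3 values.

Output[0,0]: The receptive field on the input at this output position is [1 5 10 / 12 6 7 / 14 5 3]. Elementwise product with the kernel and sum: 1·-1 + 5·1 + 10·2 + 6·1 + 14·-1 + 5·1.
Output[0,1]: The receptive field on the input at this output position is [5 10 7 / 6 7 1 / 5 3 14]. Elementwise product with the kernel and sum: 5·-1 + 10·1 + 7·2 + 7·1 + 5·-1 + 3·1.

21 24 21
12 14 27
-3 35 60
14 42 17
-6 38 15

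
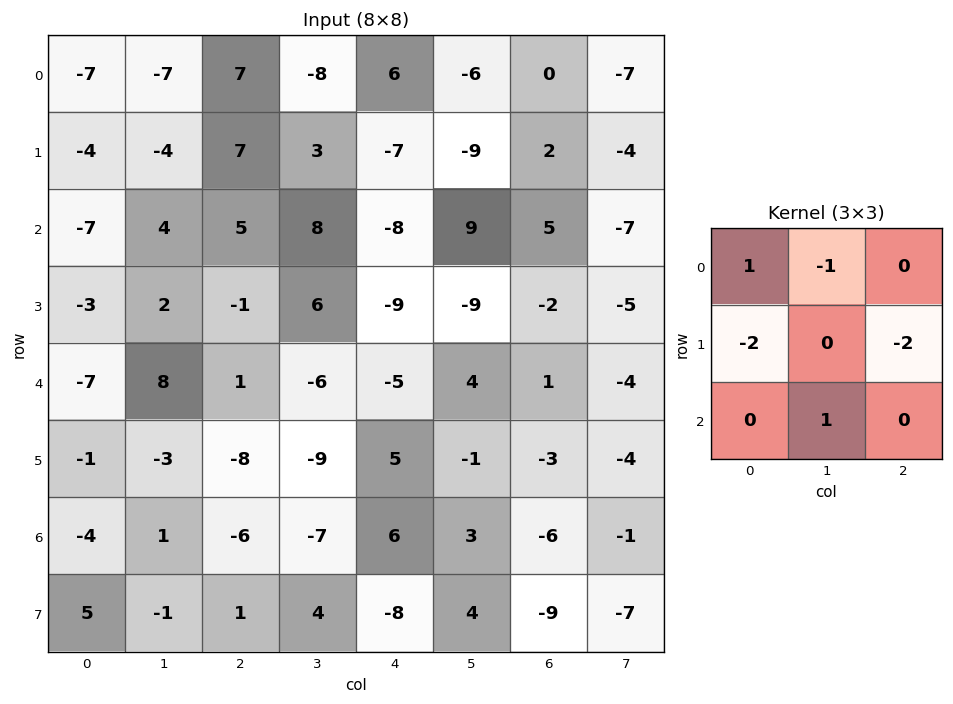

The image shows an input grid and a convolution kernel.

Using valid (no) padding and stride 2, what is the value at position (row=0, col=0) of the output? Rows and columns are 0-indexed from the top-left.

The receptive field on the input at this output position is [-7 -7 7 / -4 -4 7 / -7 4 5]. Elementwise product with the kernel and sum: -7·1 + -7·-1 + -4·-2 + 7·-2 + 4·1.

-2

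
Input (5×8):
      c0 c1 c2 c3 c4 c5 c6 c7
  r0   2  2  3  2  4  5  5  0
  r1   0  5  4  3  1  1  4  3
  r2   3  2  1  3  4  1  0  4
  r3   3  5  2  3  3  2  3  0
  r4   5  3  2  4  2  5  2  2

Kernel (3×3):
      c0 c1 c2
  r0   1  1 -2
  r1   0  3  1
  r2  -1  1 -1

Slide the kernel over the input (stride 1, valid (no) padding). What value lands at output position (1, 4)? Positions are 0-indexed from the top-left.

The receptive field on the input at this output position is [1 1 4 / 4 1 0 / 3 2 3]. Elementwise product with the kernel and sum: 1·1 + 1·1 + 4·-2 + 1·3 + 0·1 + 3·-1 + 2·1 + 3·-1.

-7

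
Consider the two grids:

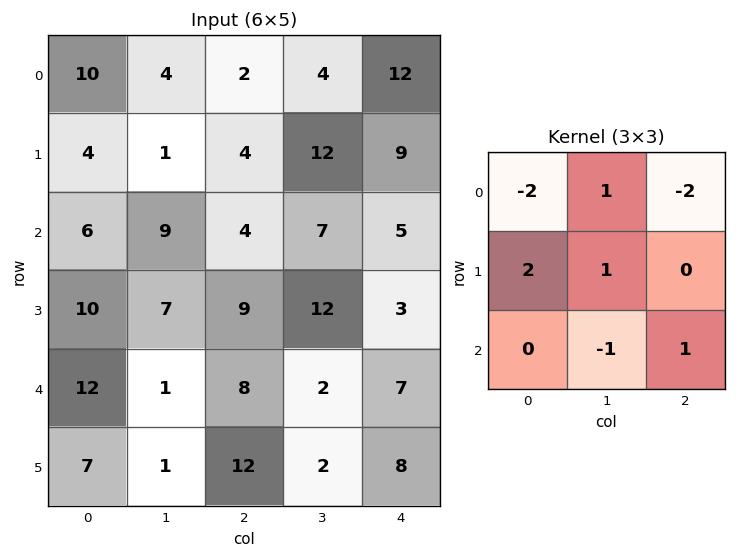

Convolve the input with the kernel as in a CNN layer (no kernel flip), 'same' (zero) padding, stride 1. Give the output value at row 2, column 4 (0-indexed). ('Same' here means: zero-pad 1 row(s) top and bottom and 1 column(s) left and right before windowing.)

The receptive field on the zero-padded input at this output position is [12 9 0 / 7 5 0 / 12 3 0]. Elementwise product with the kernel and sum: 12·-2 + 9·1 + 0·-2 + 7·2 + 5·1 + 3·-1 + 0·1.

1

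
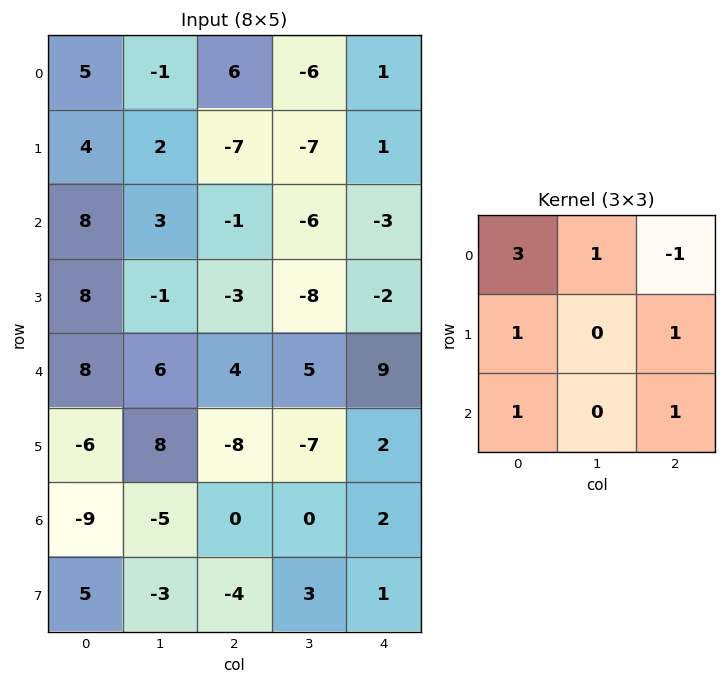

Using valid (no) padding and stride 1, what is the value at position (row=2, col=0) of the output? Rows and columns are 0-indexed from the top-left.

45

The receptive field on the input at this output position is [8 3 -1 / 8 -1 -3 / 8 6 4]. Elementwise product with the kernel and sum: 8·3 + 3·1 + -1·-1 + 8·1 + -3·1 + 8·1 + 4·1.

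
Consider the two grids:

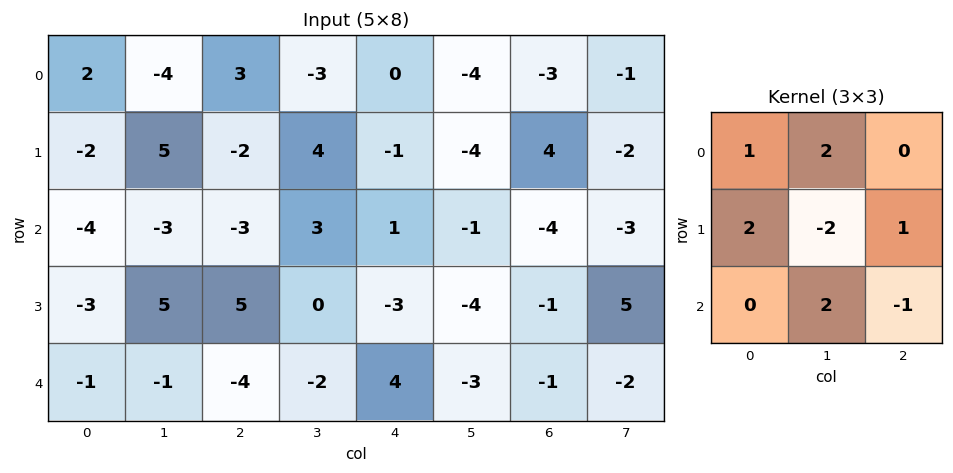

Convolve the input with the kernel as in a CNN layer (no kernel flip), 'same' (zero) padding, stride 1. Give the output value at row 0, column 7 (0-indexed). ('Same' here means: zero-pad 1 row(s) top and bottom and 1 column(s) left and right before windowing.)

-8

The receptive field on the zero-padded input at this output position is [0 0 0 / -3 -1 0 / 4 -2 0]. Elementwise product with the kernel and sum: 0·1 + 0·2 + -3·2 + -1·-2 + 0·1 + -2·2 + 0·-1.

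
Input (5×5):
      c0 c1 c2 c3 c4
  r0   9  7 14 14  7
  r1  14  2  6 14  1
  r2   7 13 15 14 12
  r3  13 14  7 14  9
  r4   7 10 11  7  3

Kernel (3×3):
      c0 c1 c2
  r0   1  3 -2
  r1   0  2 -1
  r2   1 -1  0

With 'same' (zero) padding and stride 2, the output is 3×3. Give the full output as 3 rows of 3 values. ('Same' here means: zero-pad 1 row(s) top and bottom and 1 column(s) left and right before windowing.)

-3 10 27
26 15 46
15 22 47

Output[0,0]: The receptive field on the zero-padded input at this output position is [0 0 0 / 0 9 7 / 0 14 2]. Elementwise product with the kernel and sum: 0·1 + 0·3 + 0·-2 + 9·2 + 7·-1 + 0·1 + 14·-1.
Output[0,1]: The receptive field on the zero-padded input at this output position is [0 0 0 / 7 14 14 / 2 6 14]. Elementwise product with the kernel and sum: 0·1 + 0·3 + 0·-2 + 14·2 + 14·-1 + 2·1 + 6·-1.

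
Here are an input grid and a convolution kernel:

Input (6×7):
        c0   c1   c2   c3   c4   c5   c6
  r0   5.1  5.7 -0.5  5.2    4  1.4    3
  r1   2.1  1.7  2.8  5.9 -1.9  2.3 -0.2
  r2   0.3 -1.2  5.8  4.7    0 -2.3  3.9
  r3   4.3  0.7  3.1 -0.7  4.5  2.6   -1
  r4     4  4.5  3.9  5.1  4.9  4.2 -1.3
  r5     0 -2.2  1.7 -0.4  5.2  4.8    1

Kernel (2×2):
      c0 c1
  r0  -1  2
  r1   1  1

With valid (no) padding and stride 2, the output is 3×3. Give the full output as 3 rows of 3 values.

Output[0,0]: The receptive field on the input at this output position is [5.1 5.7 / 2.1 1.7]. Elementwise product with the kernel and sum: 5.1·-1 + 5.7·2 + 2.1·1 + 1.7·1.
Output[0,1]: The receptive field on the input at this output position is [-0.5 5.2 / 2.8 5.9]. Elementwise product with the kernel and sum: -0.5·-1 + 5.2·2 + 2.8·1 + 5.9·1.

10.1 19.6 -0.8
2.3 6 2.5
2.8 7.6 13.5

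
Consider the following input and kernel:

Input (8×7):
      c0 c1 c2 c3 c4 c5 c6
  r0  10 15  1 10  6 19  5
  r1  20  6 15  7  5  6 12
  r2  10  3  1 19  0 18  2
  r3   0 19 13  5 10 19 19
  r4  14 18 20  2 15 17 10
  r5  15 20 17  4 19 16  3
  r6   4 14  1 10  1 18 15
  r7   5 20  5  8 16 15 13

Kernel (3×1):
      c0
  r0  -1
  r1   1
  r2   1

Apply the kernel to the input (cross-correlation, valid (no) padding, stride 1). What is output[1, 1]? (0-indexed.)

16

The receptive field on the input at this output position is [6 / 3 / 19]. Elementwise product with the kernel and sum: 6·-1 + 3·1 + 19·1.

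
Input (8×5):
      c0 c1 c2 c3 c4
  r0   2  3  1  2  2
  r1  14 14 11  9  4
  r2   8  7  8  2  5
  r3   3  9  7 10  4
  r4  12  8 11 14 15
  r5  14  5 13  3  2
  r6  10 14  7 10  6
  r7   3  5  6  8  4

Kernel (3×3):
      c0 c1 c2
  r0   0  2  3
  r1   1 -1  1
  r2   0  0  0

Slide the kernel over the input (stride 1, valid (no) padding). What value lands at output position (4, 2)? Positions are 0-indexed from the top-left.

85

The receptive field on the input at this output position is [11 14 15 / 13 3 2 / 7 10 6]. Elementwise product with the kernel and sum: 14·2 + 15·3 + 13·1 + 3·-1 + 2·1.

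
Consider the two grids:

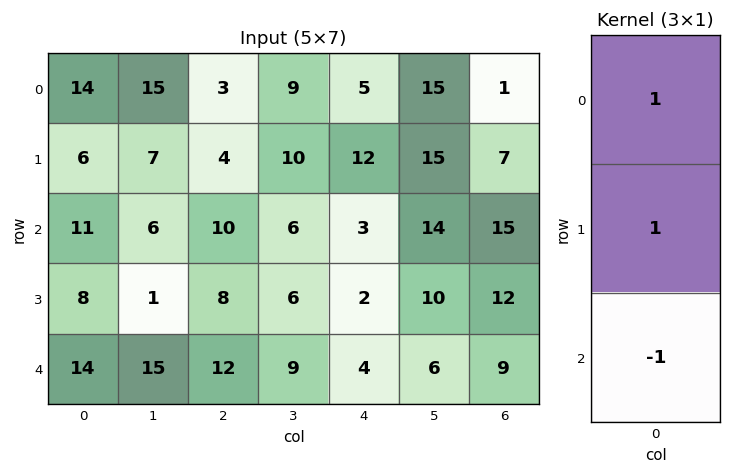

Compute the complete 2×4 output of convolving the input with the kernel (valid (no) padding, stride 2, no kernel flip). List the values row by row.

9 -3 14 -7
5 6 1 18

Output[0,0]: The receptive field on the input at this output position is [14 / 6 / 11]. Elementwise product with the kernel and sum: 14·1 + 6·1 + 11·-1.
Output[0,1]: The receptive field on the input at this output position is [3 / 4 / 10]. Elementwise product with the kernel and sum: 3·1 + 4·1 + 10·-1.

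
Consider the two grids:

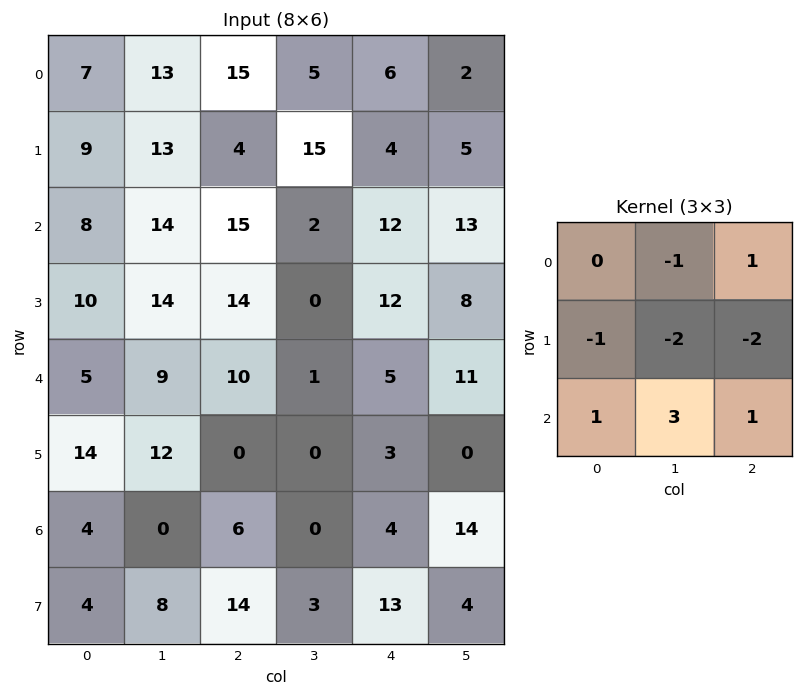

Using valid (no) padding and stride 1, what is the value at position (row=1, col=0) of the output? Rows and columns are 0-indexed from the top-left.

The receptive field on the input at this output position is [9 13 4 / 8 14 15 / 10 14 14]. Elementwise product with the kernel and sum: 13·-1 + 4·1 + 8·-1 + 14·-2 + 15·-2 + 10·1 + 14·3 + 14·1.

-9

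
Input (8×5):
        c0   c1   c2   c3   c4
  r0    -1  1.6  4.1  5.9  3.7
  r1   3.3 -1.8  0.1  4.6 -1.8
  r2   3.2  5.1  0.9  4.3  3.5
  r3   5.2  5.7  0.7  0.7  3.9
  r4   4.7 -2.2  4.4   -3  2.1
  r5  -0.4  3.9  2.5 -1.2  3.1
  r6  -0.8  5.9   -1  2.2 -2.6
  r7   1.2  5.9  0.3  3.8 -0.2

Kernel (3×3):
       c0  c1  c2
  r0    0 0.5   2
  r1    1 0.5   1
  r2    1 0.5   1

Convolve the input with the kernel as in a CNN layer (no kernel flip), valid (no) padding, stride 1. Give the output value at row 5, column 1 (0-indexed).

16.3

The receptive field on the input at this output position is [3.9 2.5 -1.2 / 5.9 -1 2.2 / 5.9 0.3 3.8]. Elementwise product with the kernel and sum: 2.5·0.5 + -1.2·2 + 5.9·1 + -1·0.5 + 2.2·1 + 5.9·1 + 0.3·0.5 + 3.8·1.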